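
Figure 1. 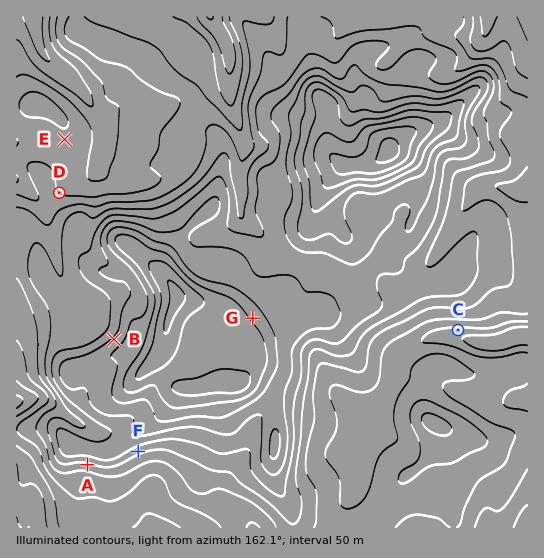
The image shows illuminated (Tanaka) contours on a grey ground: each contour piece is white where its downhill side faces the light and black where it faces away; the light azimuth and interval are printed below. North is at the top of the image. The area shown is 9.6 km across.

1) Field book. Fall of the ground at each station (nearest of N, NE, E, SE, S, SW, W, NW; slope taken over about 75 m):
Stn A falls S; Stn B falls NW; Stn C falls S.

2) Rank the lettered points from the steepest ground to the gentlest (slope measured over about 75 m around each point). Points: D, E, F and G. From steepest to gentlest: F G D E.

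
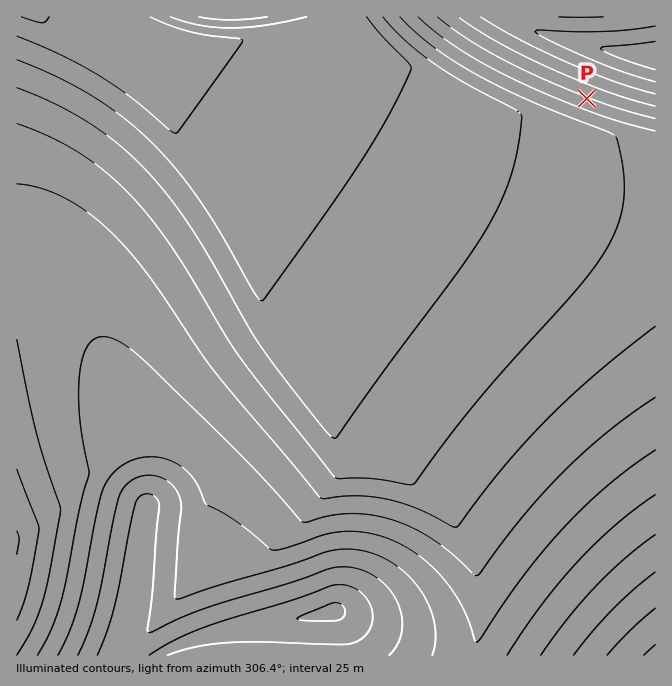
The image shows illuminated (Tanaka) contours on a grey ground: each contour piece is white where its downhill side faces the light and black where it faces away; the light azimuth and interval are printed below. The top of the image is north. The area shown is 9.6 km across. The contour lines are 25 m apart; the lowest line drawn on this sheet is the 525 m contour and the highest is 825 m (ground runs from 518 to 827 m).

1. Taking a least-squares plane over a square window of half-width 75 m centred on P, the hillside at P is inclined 8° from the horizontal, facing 21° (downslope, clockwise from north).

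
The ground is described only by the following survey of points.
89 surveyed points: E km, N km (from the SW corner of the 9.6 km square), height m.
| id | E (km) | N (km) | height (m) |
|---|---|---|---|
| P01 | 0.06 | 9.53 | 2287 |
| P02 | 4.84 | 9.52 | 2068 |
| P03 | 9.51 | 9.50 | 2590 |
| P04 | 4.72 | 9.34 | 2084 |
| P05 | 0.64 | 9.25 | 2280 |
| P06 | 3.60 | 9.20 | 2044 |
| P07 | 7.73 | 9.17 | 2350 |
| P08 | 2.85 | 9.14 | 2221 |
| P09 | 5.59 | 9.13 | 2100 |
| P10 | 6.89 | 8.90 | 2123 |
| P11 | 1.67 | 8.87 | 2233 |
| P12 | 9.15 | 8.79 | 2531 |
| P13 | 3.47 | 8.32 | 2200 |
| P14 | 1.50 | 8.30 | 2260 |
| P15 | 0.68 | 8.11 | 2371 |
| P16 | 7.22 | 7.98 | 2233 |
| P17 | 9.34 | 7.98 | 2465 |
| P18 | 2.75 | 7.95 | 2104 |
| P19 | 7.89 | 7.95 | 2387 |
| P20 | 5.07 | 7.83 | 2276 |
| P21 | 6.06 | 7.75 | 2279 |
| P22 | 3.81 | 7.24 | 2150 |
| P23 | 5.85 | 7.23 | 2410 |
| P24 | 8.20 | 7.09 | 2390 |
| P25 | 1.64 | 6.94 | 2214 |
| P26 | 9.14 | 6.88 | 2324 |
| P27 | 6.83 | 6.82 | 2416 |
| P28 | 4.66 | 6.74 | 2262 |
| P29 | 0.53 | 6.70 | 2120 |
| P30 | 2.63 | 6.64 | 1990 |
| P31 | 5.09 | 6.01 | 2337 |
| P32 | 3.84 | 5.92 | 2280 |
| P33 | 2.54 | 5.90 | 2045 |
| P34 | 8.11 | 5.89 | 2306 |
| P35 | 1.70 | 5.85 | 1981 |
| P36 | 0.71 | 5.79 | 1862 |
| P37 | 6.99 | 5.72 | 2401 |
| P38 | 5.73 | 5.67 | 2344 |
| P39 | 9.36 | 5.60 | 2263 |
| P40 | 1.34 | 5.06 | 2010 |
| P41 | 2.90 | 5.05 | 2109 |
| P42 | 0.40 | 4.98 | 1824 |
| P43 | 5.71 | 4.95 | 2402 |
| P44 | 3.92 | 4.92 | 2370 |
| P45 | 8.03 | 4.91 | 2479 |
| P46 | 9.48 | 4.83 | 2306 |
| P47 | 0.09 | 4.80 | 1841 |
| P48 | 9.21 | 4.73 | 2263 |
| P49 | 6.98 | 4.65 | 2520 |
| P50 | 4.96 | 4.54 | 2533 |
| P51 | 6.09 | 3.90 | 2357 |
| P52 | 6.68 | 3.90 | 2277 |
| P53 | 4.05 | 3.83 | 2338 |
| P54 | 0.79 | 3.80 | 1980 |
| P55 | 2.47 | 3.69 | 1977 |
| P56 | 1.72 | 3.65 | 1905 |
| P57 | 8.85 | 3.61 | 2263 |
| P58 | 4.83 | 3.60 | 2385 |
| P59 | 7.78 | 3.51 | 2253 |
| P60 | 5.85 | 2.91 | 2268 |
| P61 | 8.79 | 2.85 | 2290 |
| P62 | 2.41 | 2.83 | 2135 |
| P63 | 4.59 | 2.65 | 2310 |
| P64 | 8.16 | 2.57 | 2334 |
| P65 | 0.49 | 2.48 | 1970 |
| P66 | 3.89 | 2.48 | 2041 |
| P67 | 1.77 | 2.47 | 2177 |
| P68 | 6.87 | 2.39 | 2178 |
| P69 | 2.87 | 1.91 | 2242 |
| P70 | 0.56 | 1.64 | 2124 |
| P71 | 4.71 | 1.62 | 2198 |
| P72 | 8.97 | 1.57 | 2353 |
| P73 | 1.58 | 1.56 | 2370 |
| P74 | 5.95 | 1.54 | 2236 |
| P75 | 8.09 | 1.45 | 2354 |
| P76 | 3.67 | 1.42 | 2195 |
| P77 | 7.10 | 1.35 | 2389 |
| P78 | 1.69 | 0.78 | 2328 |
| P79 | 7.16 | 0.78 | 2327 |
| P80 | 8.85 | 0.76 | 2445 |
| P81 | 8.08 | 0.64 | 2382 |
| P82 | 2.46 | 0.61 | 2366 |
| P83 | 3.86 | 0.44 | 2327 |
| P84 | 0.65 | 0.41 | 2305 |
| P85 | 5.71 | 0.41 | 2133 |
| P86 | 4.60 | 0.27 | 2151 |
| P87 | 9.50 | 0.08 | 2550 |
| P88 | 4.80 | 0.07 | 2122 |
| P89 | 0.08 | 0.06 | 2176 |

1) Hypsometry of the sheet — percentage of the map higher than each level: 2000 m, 92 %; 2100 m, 82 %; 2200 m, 64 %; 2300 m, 38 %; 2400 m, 16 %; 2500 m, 4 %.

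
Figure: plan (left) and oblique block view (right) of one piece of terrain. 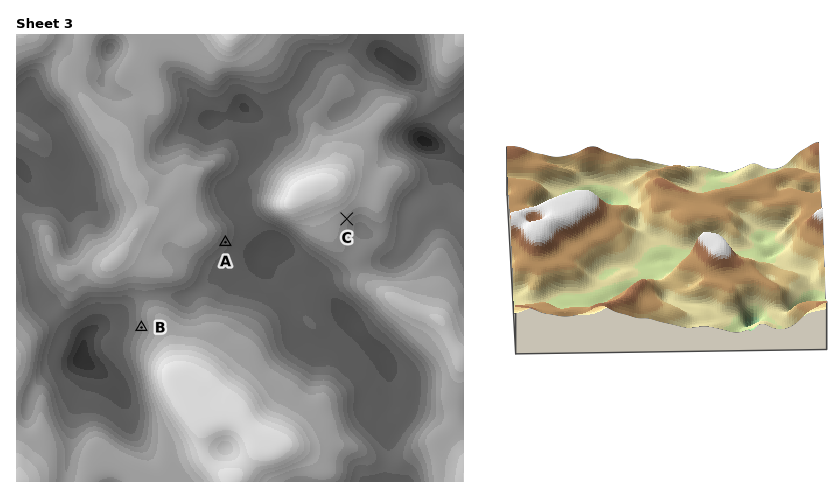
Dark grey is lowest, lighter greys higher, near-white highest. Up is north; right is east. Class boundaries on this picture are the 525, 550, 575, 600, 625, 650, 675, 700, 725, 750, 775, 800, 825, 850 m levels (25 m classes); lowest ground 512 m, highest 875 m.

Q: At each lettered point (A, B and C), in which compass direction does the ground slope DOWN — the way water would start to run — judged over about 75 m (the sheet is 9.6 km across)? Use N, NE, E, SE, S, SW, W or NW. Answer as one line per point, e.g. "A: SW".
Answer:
A: SE
B: W
C: SE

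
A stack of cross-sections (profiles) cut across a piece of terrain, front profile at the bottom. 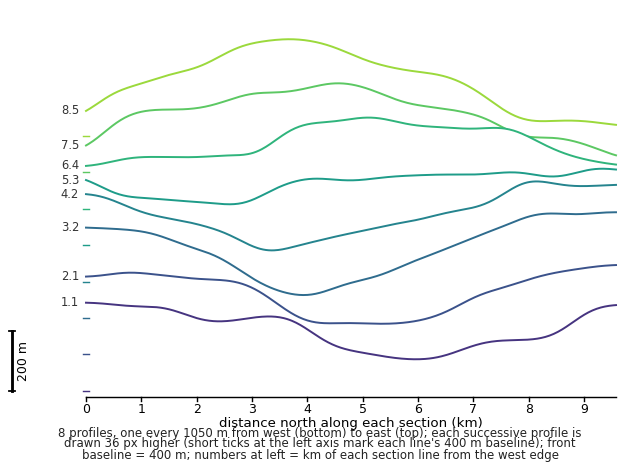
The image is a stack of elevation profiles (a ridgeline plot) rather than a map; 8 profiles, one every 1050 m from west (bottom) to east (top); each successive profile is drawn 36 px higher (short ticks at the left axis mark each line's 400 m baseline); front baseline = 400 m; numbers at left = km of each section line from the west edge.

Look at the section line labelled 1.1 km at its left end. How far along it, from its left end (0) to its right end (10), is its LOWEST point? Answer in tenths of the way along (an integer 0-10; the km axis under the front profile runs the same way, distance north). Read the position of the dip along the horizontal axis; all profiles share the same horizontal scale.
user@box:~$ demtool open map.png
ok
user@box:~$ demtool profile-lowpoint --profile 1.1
6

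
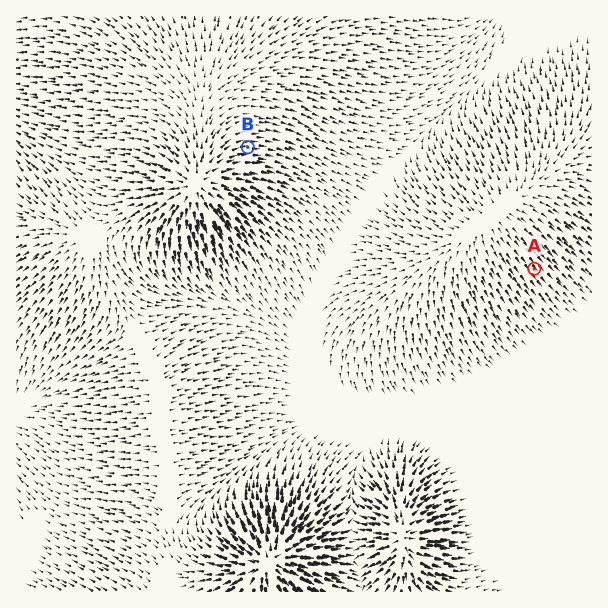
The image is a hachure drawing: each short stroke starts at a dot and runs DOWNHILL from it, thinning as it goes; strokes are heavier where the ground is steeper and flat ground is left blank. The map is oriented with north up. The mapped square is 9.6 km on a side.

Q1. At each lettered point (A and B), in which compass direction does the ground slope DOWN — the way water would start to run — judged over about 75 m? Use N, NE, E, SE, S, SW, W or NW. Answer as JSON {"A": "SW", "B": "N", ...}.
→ {"A": "SE", "B": "E"}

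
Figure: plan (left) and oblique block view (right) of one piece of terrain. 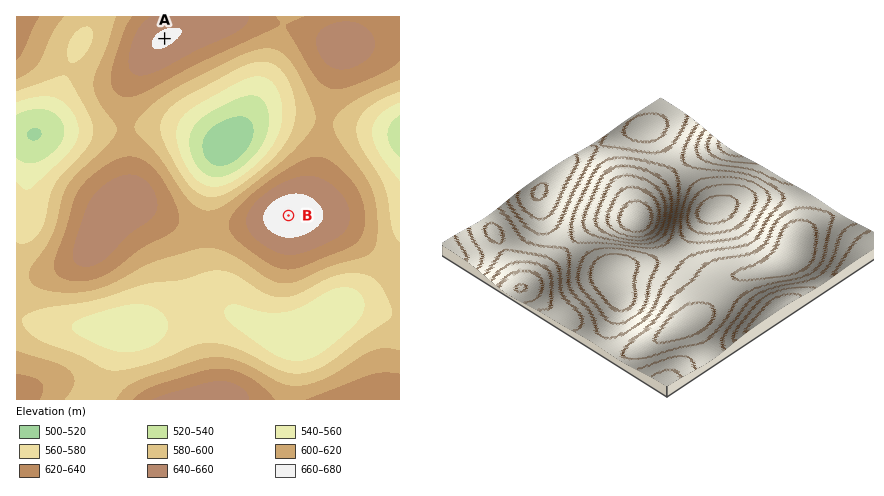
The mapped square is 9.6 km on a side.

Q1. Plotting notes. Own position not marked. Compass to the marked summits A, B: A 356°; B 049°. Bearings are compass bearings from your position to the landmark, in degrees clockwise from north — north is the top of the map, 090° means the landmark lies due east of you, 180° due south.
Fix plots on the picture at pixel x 183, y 307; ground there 570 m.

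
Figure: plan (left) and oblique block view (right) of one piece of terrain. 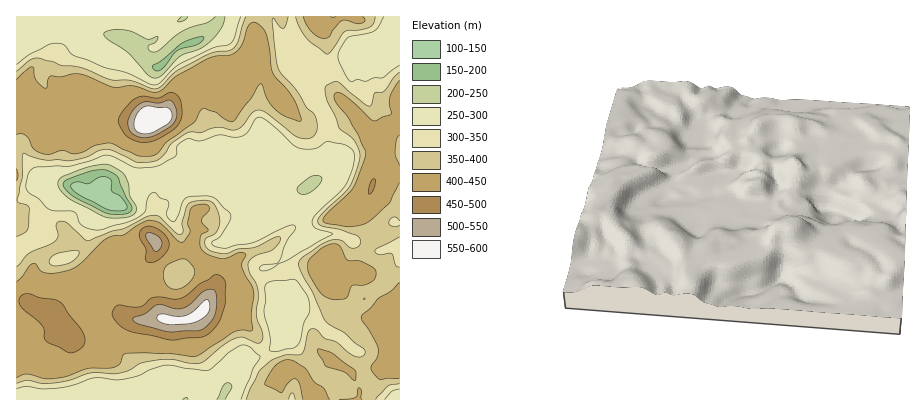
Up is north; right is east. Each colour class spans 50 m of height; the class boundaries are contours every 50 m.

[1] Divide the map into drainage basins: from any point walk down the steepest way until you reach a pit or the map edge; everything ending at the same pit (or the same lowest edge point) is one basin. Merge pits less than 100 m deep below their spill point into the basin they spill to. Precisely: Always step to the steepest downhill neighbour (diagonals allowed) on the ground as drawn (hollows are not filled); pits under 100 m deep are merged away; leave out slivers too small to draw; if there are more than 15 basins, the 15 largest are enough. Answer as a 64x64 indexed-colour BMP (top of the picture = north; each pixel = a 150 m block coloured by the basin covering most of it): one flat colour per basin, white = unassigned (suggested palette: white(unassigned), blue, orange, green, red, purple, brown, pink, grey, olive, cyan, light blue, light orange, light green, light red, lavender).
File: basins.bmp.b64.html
<image width="64" height="64" href="data:image/bmp;base64,Qk12CAAAAAAAAHYAAAAoAAAAQAAAAEAAAAABAAQAAAAAAAAIAAATCwAAEwsAABAAAAAAAAAA////ALR3HwAOf/8ALKAsACgn1gC9Z5QAS1aMAMJ34wB/f38AIr28AM++FwDox64AeLv/AIrfmACWmP8A1bDFABERERERERERERERERERERERERERERERERERERETMzMzERERERERERERERERERERERERERERERERERERERMzMzMREREREREREREREREREREREREREREREREREREREzMzMxEREREREREREREREREREREREREREREREREREREzMzMzERERERERERERERERERERERERERERERERERERERMzMzMRERERERERERERERERERERERERERERERERERERERETMxERERERERERERERERERERERERERERERERERERERERETERERERERERERERERERERERERERERERERERERERERERERERERERERERERERERERERERERERERERERERERERERERERERERERERERERERERERERERERERERERERERERERERERERERERERERERERERERERERERERERERERERERERERERERERERERERERERERERERERERERERERERERERERERERERERERERERERERERERERERERERERERERERERERERERERERERERERERERERERERERERERERERERERERERERERERERERERERERERERERERERERERERERERERERERERERERERERERERERERERERERERERERERERERERERERERERERERERERERERERERERERERERERERERERERERERERERERERERERERERERERERERERERERERERERERERERERERERERERERERERERERERERERERERERERERERERERERERERERERERERERERERERERERERERERERERERERERERERERERERERERERERERERERERERERERERERERERERERERERERERERERERERERERERERERERERERERERERERERERERERERERERERERERERERERERERERERERERERERERERERERERERERERERERERERERERERERERERERERERERERERERERERERERERERERERERERERERERERERERERERERERERERERERERERERERERERERERERERERERERERERERERERERERERERERERERERERERERERERERERERERERERERERERERERERERERERERERERERERERERERERERERERERERERERERERERERERERERERERERERERERERERERERERERERERERERERERERERERERERERERERERERERERERERERERERERERERERERERERERERERERERERERERERERERERERERERERERERERERERERERERERERERERERERERERERERERERERERERERERERERERERERERERERERERERERERERERERERERERERERERERERERERERERERERERERERERERERERERERERERERERERERERERERERERERERERERERERERERERERERERERERERERERERERERERERERERERERERERERERERERERERERERERERERERERERERERERERERERERERERERERERERERERERERERERERERERERERERERERERERERERERERERERERERERERERERERERERERERERERERERERERERERERERERERERERERERERERERERERERERERERERERERERERERERERERERERERERERERERERERERERERERERERERERERERERERERERERERERERERERERERERERERERERERERERERERERERERERERERERERERERERERERERERERERERERERERERERERERERERERERERERERERERERERERERERERERERERERERERERERERERERERERERERERERERERERERERERERERERERERERERERERERERERERERERERERERERERERERERERERERERERERERERERERERERERERERERERERERIREREREREiIiIhERERERERERERERERERERERERERESIiERERERIiIiIiERERERERERERERERERERERERERESIiIRERERIiIiIiIhEREREREREREREREREREREREREiIiIiERERIiIiIiIiIRERERERERERERERERERERERESIiIiIiIiIiIiIiIiIiERERERERERERERERERERERERIiIiIiIiIiIiIiIiIiIiEREREREREREREREREREREREiIiIiIiIiIiIiIiIiIiIhERERERERERERERERERERESIiIiIiIiIiIiIiIiIiIiIRERERERERERERERERERERIiIiIiIiIiIiIiIiIiIiIiIiIhEREREREREREREREREiIiIiIiIiIiIiIiIiIiIiIiIiIRERERERERERERERESIiIiIiIiIiIiIiIiIiIiIiIiIiERERERERERERERERIiIiIiIiIiIiIiIiIiIiIiIiIiIREREREREREREREREiIiIiIiIiIiIiIiIiIiIiIiIiIhERERERERERERERESIiIiIiIiIiIiIiIiIiIiIiIiIiERERERERERERERERIiIiIiIiIiIiIiIiIiIiIiIiIiIREREREREREREREREiIiIiIiIiIiIiIiIiIiIiIiIiIhERERERERERERERESIiIiIiIiIiIiIiIiIiIiIiIiIiERERERERERERERER"/>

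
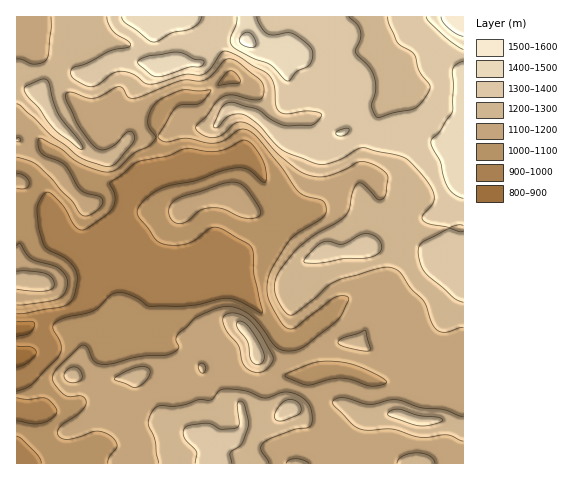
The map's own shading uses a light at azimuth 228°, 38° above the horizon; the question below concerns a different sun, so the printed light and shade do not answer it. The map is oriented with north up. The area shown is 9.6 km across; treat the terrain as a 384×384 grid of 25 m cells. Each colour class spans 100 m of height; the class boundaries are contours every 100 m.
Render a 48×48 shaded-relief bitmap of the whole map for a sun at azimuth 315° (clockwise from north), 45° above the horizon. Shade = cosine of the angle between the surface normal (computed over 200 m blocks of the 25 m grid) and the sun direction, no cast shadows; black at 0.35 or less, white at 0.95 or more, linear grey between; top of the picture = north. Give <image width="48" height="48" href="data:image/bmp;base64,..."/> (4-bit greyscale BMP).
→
<image width="48" height="48" href="data:image/bmp;base64,Qk32BAAAAAAAAHYAAAAoAAAAMAAAADAAAAABAAQAAAAAAIAEAAATCwAAEwsAABAAAAAAAAAAAAAAABEREQAiIiIAMzMzAERERABVVVUAZmZmAHd3dwCIiIgAmZmZAKqqqgC7u7sAzMzMAN3d3QDu7u4A////AJmZqZmry6qqqaqph4iJq6qqqZmazcqYmZmJmIiauqq7qZmZh2Z4mqqqqZmZq7qZmJmZh2eJmZmrupmJmGVWeIiZmYiIiId3iKvMynZ4iZmqu7qZqoZlRWeJmXZVZlREaKq97bmIiaqqu7y6upiYQkZ4mZh2Z4mHiZmrzNupmJq7u7u7uoi8pTV5mavLqqvLqYeJmJqqmImru7q7y5i963eqqrvdy6u7qamIhliImYiJqqqrzLq926rMu6vMy6mZmcy6l1eZmYd4mamau7qbu6q7u6qqqpmZmc3u24i8u6iImamImoU2iZmaqpmIiZmqqavf/ris3dyqq7qHmoQSZ3iIiId4iJmZmZq9/smKzd3LvMuYm7lEiZh3Zmd4iZmYiZmazbmIq7y7qruYibpVnMyph3d4mZmHd6qpq6mImqu7qqqZiJhGmb3cy6h3iZmGVpq7vLmIiaq7uqqqqpVZdEnN3Ll2eJqXVSR6zMupiJq7vMzM3YWJhROLzMuXiJqpdhATaKu6qYm7vM3u25q5lzE3u8upiJqqh0MQAnq7upmqu7zdy7u6mGQjeaqpmImqmFVEIUiruqmaqqqquqvMqHZDRniJmZiZiJmHU0eqqqmZmZmZmZveyHdkRWZ4mZiIiLu6hmeaqZmZmZmZmavf63dlVVVWiZmZiau7qIiJmZmZmZmZmarO/rh2ZVQ1eKqqmYiaqZiJmZiId4iZmZq87+yYiHVFeau6mXd5mZiJmZmIZVaJmZmrzv7aq7l3iau7qXd4mYd4mZmYdkRoiHiZvO/tu8ypmqqrqod4mYVXiZmZh1RWd2Z5ms3u27y6qZmZmJh4moQUiZqqqHVWd2Z5mavN26q7qqqZh4h4mZgyaau7uodmeHeJqZmry5mru7qql2Zoh6uWaKvM3MuZmYeKqYd5u6mau7qqh1VXd4mpeJq8zd3cuoiaqYdnm7maqqqqmYd3h2d1Romaq7zd25maqXZUaaqZqqmaq5map1QxAFiJmZq7y6mqh3ZTJIiIiZmaq3eaqUNmEARmeIiJmqqoZnd2QjZmd5maqlZ4hleLowFERWZEWJmGVniYZDVmd4mqmVVmRYaM2kNWQjMQA2dmiHmYdVeZmJqqqXd2aGaKzJaKl2dgADRqqpq7p1erqqu7qph4h2eJq6eKy7zYECWaqqq8y4eau7vLqpiJd3d4mYd5u83+hXmqh4iau6iaqqvMqYiIZnZWiGRHmqzv66vLlmeJmZiZmZq8uZqWVmUzeXMBV4i+7L3cp3iZmYiJmZm8yqu3ZmYyR4UAADI5zLu7p2eaqZiJmZmrzKzKiJlzJWdQAAAAeYd4llV5qpmZmZmavavMqry4ZnmpQSMAFVRXhkRYmZmZmZqqvarNuavcuru8yYlgAjRYmHVGiZmZmZqqu6q8ypq8y8uqu6qoZEZ5qphmeImZmZmZmJmsypmqqZh1Z3eavKeKupmYd4mZmZmYdpmrupmal3h1MzRozsiLy6qqqYmZmZiId5mruZmqmHeHVCNXrcl6y6qrupmZmZiYdw=="/>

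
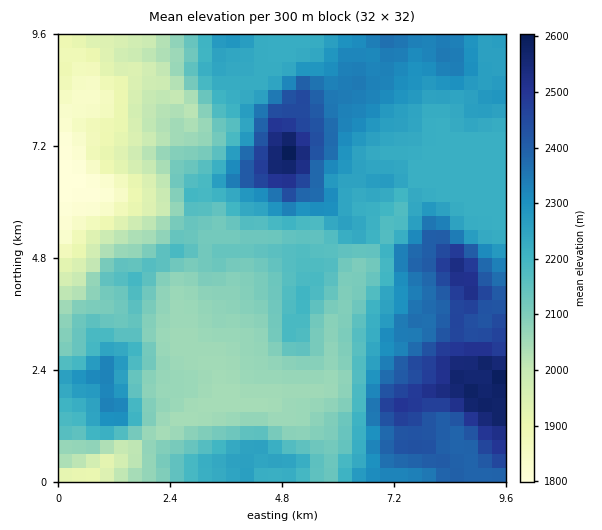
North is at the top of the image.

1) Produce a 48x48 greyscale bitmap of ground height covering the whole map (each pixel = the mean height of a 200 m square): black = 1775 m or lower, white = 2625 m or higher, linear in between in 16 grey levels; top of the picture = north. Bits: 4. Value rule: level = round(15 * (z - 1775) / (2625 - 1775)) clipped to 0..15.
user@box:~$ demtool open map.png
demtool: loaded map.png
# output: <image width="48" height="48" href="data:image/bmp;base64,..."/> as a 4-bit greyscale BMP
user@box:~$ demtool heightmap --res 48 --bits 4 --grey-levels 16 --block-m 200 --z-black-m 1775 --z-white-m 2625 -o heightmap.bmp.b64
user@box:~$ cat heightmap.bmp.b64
<image width="48" height="48" href="data:image/bmp;base64,Qk32BAAAAAAAAHYAAAAoAAAAMAAAADAAAAABAAQAAAAAAIAEAAATCwAAEwsAABAAAAAAAAAAAAAAABEREQAiIiIAMzMzAERERABVVVUAZmZmAHd3dwCIiIgAmZmZAKqqqgC7u7sAzMzMAN3d3QDu7u4A////ACIiI0VVVmd4iImYiIh3Zniaqqqqq7u7u0MzMzRFVneIiImYiIiHZniZmqqqu7u7u1VEMzRFZmd4iImImYiHZniJq7u7u7u7zFVVRERFZmZ3eIiZmHd2ZmeKu7zMu7u83WZmdlVVVVZmd3iId2ZmZmeJq7vMu7u83Xd4iIdlVVVVZmZmZlVVZmeJq7y7u7vN3Xd4mZl2VVVVVVVVVVVVZmeKvMzLu7zd7neImql2VVVVVVVVVVVVZmaKvN3Mu83u7oiImql2VVVVVVVVVVVVVVaKvN3d3d7u7oiZmqhmVVVVVVVVVVVVVVaJvM3d3e7u7omZmpdlVVVVVVVVVVVVVVaJq7zN3e7u7omaqpdmVVVVVVVVVVVVVVZ5q7vM3e7u7neJqph2VVVVVVVVVVVVVVZ5mrzM3e7u7mZ4mZh3ZVVVVVVVVWZmVWZ4mavM3d3u3WZniIh2VVVVVVVVVnd2ZWZ4maq7zM3d3GZ3h3d2VVVVVVVVVnd2ZWZ4mqqqvMzMzFZ3d2dmVVVVVVVVZnh2ZWZ4iaqqu8zMzFZnZmZ2VVVVVVVVZnh2ZmZ4iaq6u8zLzFVmZmd2VVVVVVVmZnh3ZmZoiZq7u8zLvFVVZmd2ZVVVVVZmZniHdmZniZmqu83cu0RFZmd2ZVVVVVZmZneHdmZniJqqu83cuzNFZ3d3ZVVWZmZmZnd3d2ZmeJqqvN3cuzNEZ3d3dmVmZmZmZnd3d2Zmd5qrzd3LujM0VmZnd3ZmZmZmZ3d3d2ZmeKu7zd3LqiIzRVVWd3d2Z3Z3d3d3d3ZmeKu7vN26mRIjRFVVVnd2ZmZmZ3d3d3d3d5qrvMuZiBEjNERVVWZmZmZmZnd3d4iId3iru6mIiBESIjNEVWZmZmd3d3d3eJiId3iaupiIiBEREiMzRVZ3ZneIiJiImZiId3eZqYiIiAERESIjNFZ3d4iImqqaqYiIiHeJmIiIiAARERIjNFeHd4iZmsurqYiIiHiIiIiIiAAAERIjNGd3iZqrvMy7qYiImIiIiIiIiAABERIzNGd3iavM3d3LqZmZmZiIiIiIiAARIiM0RWZneJvM3u7bqZmYiIiIiIiIiAERIzNEVWZmd5q83u7bqpmIiIiIiIiIiAESIjNEVVZmZ4q83v7cupmIiIiIiIiIiAESIjM0RVVVZnir3u7cupmZiIiIiIiIiBESIiM0RFVVZnebzd3MuqmZmIiIiIiIiBEiIiNERVVFZ3iazdzMuqqpmZmIiIiIiBEREiNERFRFZ3iavMzLuqqqmZmIiIiZiBEREiM0RERGeIiZq8zLuqqqqZmYiIiZmSEREiM0RERWeIiImrzLqqqqqpmZiZiZmSIREiM0REVniIiIiau7qqqqqpmZmZmZmSIRIjMzNFZ4iIiIiImqmqqqqpmZmqqZmSIiIzMzRFZ4iIiIiIiZmaqqqqmZqqqZmSIiIzRERVV3iIiIiIiImaqqqqqaqqqZmSIjMzRERVVniZmIiIiIiZmaqqqqqqqZmSIzMzM0RVZ3iZmYiIiIiZmaq6qqqqqZmQ=="/>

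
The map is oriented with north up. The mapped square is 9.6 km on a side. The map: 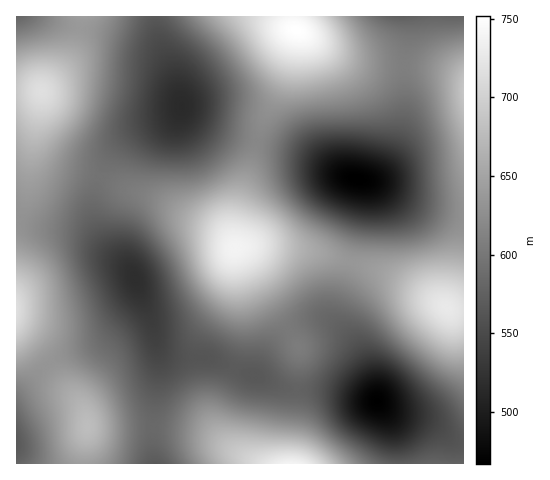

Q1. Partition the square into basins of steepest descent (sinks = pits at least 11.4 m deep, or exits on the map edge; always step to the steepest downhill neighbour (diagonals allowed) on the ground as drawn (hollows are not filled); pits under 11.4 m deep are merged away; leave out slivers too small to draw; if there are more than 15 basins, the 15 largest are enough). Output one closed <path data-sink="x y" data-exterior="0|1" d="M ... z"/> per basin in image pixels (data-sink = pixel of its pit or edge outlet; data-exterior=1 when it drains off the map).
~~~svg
<path data-sink="134 278" data-exterior="0" d="M35 127l-9 69-10 34 0 99 26 26 17 24 19 21 7 13 2 13 4 2 74 0 28 3 17 5 48 28 32 0 1-33 6-40 1-45-28-44-25-46-27-26-36-17-23-14-30-9-28-13-39-11-12-5-12-14z"/><path data-sink="357 179" data-exterior="0" d="M297 30l-14 51-21 41-11 46-12 34-5 22 1 24 35-2 39 4 20 5 54 17 30 15 35 22 15 1 1-232-18-7-16-4-58-2-18-3-27-12z"/><path data-sink="182 106" data-exterior="0" d="M292 16l-210 0-5 27-5 12-30 36-6 36 0 13 3 10 11 11 12 5 39 11 28 13 30 9 23 14 36 17 17 17-1-23 3-13 16-51 7-31 23-48 13-47z"/><path data-sink="377 402" data-exterior="0" d="M270 246l-21 0-12 3 12 14 21 39 28 44-1 45-7 51 0 21 173 1 1-153-16-2-35-22-30-15-68-20z"/><path data-sink="402 17" data-exterior="1" d="M463 16l-170 0-1 9 3 5 26 16 33 16 18 3 58 2 33 11z"/><path data-sink="17 444" data-exterior="1" d="M17 330l-1 133 67 1 4-31-2-20-7-13-19-21-17-24z"/><path data-sink="155 463" data-exterior="1" d="M90 427l-3 0-1 7-2 30 174-1-43-25-16-6-34-4z"/><path data-sink="17 17" data-exterior="1" d="M81 16l-65 1 1 74 24 1 23-25 8-12 5-12z"/>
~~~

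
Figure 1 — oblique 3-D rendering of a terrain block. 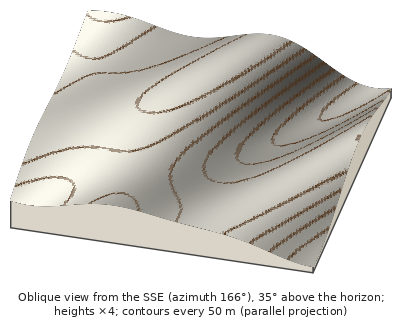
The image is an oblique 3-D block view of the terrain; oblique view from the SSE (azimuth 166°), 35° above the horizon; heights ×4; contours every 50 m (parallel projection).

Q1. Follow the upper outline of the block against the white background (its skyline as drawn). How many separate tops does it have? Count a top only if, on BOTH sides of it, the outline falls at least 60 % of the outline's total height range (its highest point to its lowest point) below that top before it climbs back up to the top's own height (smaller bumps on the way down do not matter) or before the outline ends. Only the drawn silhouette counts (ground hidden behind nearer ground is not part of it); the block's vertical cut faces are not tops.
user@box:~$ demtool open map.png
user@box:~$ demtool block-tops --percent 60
0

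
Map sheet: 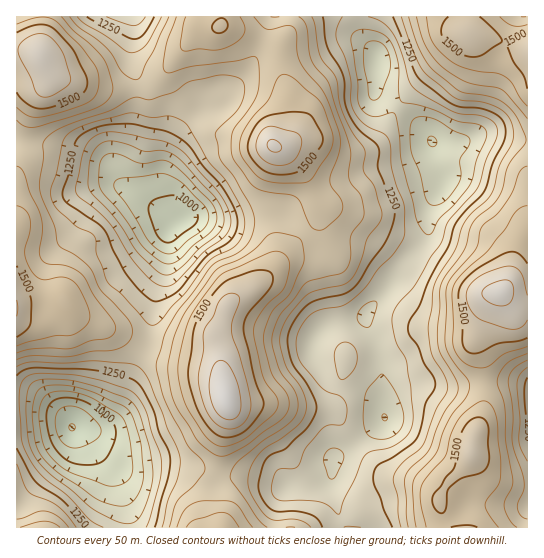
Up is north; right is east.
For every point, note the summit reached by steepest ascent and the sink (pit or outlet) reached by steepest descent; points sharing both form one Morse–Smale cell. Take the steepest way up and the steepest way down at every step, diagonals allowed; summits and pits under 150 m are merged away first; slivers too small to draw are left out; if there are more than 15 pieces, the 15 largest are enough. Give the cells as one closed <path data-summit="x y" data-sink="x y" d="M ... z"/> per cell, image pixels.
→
<path data-summit="501 293" data-sink="433 142" d="M497 135l-18 0-18 8-28 0 3 15 8 21-16 34-1 22-6 10-24 26-14 24-18 20 2 8 10 22 4 21 0 37 3 16-33 29-18 10-1 32 7 25 7 13 103-1-10-26 9-19 16-15 7-9 1-16 12-36 0-29-3-20-5-15 1-9 14-31 14-15 6-12 8-32 4-8 5-2 0-92z"/><path data-summit="226 399" data-sink="433 142" d="M306 235l-23 22-20 23-36 26-4 16-7 12 8 59 4 13 0 11-7 22-4 26-9 16-3 12 2 18 8 17 130 0-6-13-7-25 1-32 18-10 33-29-3-16 0-37-6-29-10-21-7 4-31 6 5-4 3-8-6-37-6-18z"/><path data-summit="274 146" data-sink="433 142" d="M355 16l-64 0-3 17-8 14 1 26 8 28 2 28-3 8-9 8-3 1 14 10 10 11 20 35 0 9-4 12-9 12 16 24 6 18 6 37-3 8-5 5 35-8 21-24 18-29 23-25 4-10 0-18 16-34-13-41-28-27-27-18-1-6 2-30-17-22z"/><path data-summit="274 146" data-sink="174 223" d="M222 25l-23 4-38 48-10 8-12 5 0 11-4 13-3 23-12 30 1 14 5 7 21 12 26 23 13-6 51 3 35-6 5-41 0-22-4-5 7-1 8-8 3-8-2-28-8-28-1-24-9-6z"/><path data-summit="17 309" data-sink="174 223" d="M27 143l-11 28 0 132 46-3 15 16 44 19 24 17 6-17 4-37 12-36 1-29 5-10-26-23-22-12-20-27-32-12z"/><path data-summit="226 399" data-sink="71 427" d="M146 352l-3 2-10 17-18 44-16 13-23 1 10 4 11 17 18 16 2 16 10 25 3 21 84 0-7-17-2-18 3-12 9-16 4-26 7-22 0-11-5-27-4-6-6-4-54-10z"/><path data-summit="527 50" data-sink="433 142" d="M467 16l-110 0-1 7 4 12 17 22-2 33 4 6 32 21 23 26 27 0 18-8 18 0 30 5 1-90-29-10-32-5z"/><path data-summit="501 293" data-sink="527 395" d="M501 292l-10 10-15 36 7 25 1 43-12 36 0 12-8 13-16 15-9 19 6 20 5 7 78-1 0-218-13-2z"/><path data-summit="226 399" data-sink="174 223" d="M271 215l-34 5-51-3-8 3-7 6-3 7 0 21-3 15-12 36-2 30-6 15 2 3 23 8 35 6 16 8-5-41 7-12 4-16 38-27 10-14 1-24-3-24z"/><path data-summit="17 309" data-sink="71 427" d="M62 300l-33 1-13 4 0 92 18 2 17 8 10 6 12 15 26 0 7-4 11-13 16-40 11-20-23-16-44-19z"/><path data-summit="43 527" data-sink="71 427" d="M27 397l-11 1 0 129 113 1-2-21-10-25-2-16-18-16-11-17-13-5-14-16-21-12z"/><path data-summit="39 55" data-sink="174 223" d="M49 72l-1 10-11 16-8 21-2 23 2 2 44 5 21 7 11 5 7 8 11 18-3-20 12-30 3-23 4-13 0-11-26-1-35-5-19-5z"/><path data-summit="39 55" data-sink="130 17" d="M133 16l-90 0-3 41 5 10 6 8 27 9 35 5 25 0-1-11-6-16 2-24z"/><path data-summit="274 146" data-sink="130 17" d="M221 16l-87 0-3 46 6 16 2 11 7-1 11-7 42-52 20-2 2-2z"/><path data-summit="39 55" data-sink="71 427" d="M42 16l-26 1 0 124 5 2 6-1 1-16 5-19 15-25 0-9-8-16z"/>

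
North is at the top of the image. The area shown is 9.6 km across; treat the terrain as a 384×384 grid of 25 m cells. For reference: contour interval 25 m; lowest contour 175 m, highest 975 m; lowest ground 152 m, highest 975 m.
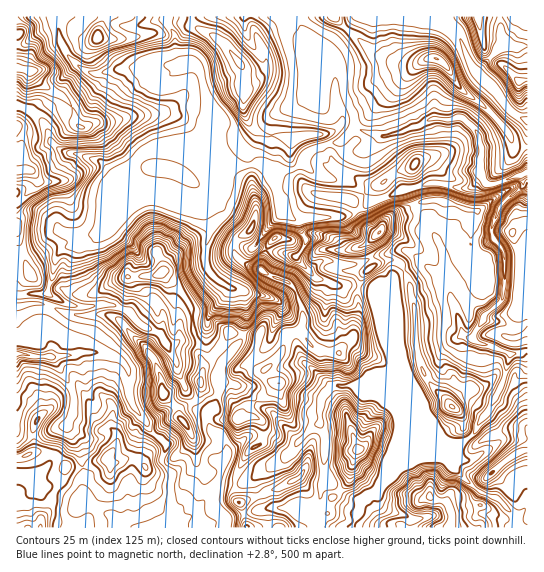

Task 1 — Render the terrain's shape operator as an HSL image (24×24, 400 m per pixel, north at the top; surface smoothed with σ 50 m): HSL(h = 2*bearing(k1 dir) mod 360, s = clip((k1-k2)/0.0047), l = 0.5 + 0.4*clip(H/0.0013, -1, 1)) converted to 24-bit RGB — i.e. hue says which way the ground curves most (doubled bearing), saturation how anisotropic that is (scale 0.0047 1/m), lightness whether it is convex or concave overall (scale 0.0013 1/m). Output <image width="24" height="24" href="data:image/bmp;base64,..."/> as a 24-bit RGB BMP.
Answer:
<image width="24" height="24" href="data:image/bmp;base64,Qk32BgAAAAAAADYAAAAoAAAAGAAAABgAAAABABgAAAAAAMAGAAATCwAAEwsAAAAAAAAAAAAAZWmszYSOWW17mX15e2Fig4NsbYFudnF9iHtscEhsf+FBM5COwXJaf1SKvIGEPHhyV5KYs1mBpjEgEnwb0N2afE2xWlG2gjlheIJpm3hlWHB+e2RvlZ55hWqLgKB9YVCEd49xOUKP1vHMtG7NwVVwTZVMSXeutEk6LWA9PVOm2dbtu870z9PsvAqeZA4QfbGJe4BZa2aFvYrCYUx+x8CIUGqEhM2gYCx1lKV+P1160KxtN2U/VE689dbgHxdI5b6tRad3IElCLIk67OS2Pw4RgzXi+NPsQmtKwZDbg6nIZlzAZE+q28K1cZO6cDS+zTytj8FYSVxv3FRHzXBxJF0/4NplDwop7N3T58nLJ0dVbHtoa2k5V0txeKwqPIgl6ZrdwYUxMU8cTSs3qF5QxNidRY6YYg9BTrBHm+i5TxpVkdRPr9VmkjWjNaRiOSJWzOqv54HRMTypfX5/eFtxvYc3BaV9s3PQsb17S4yb6r/VJkVqbaBcu9SLMg01sFc2tfXEfjNmKkh88N/b0D1xueNxP1l3KEJ33fbVkCyMli9if35/eC192PPcSC2TH1ZOrLSAZIurnK2PdTmddrmkv6V5IBdH7PPYLiOq552MJGCCXkwlv1NT5Nq7S2OFHEkvb2gLZF0/f3x8bUdsd+aqvUtHzqbUFTpppsGHZKLBi0RIql2OhJJ0kmhnKhUu3vvQGQwn3tWaHCNmz7roj8fFuLRRhSVirEp7tei3J2xmXZiPbzy7WMeFaLRrdEhGcl3LSarDfKceV5g/eI9PfH1MaEBSdNrg7eeESxtTg9ByxWKWG1hHu8dPyImOTXHMhJzM3Ku9dMHIXUdwsd9uWXddRnJAoiRIpjYbbZwxfYFweGpxm3CNfGWehrnLec8iZSAmSXC4RuZDgc3nOVDn9tXWKTvI4c+aLzN5ntWfukC6ZFt1ztt7cGSLZjp+ENF81W+2m4ltTbqwQzDFyChOw7gwcVEjfWs5UZeIbrJtzO3SFEA4LBQeqacPLwQK2vnLNUWeiDo9tjJUaGR4wN6SalaCa09/yH2IAFxTz6OVvG57Go64oLrPjW+4yZ3bvb7kgnbMq+i4X0RqQBcoJQ4SsOaEzf78nynGZiQicIU3wZItOGJatdqedE53cWqAh4WCAC2r2MmWhMCGMDR/VpNMTINyXYGn3Vqs189y3bquExEoqVG8bu704P/MKB8MbABOj1/hy1sxl+QwKrbBoGA9ZWKLeG+ChZ+SHAC01diLjcV1YEZodV5KVGpKKEkwODWX5+3exX3GeS2nPnWb8qyvAIRV3tT3ADvg0ev6nIbt+9DtWcudR6Cncl14d4x+t9mGJgAzq92cyLdmNjFDnaF0YIiLb3x5L29LucZeXzIscEpOOGNWlk9Q5/ebKSIKQ0cULTAMFSoJSdKX+NPhXz6Jclpob4p28+bWACEz683O43iBQWNxY7VGQmRne3x+dn51eXZafXZzfoJ5bnh7Onl488unRzRjopbAqrbXnbDUal8aJUwIuB4EtLfxU+/lIq2z8Hn/ANaCl9LHh6fZ28/qV1XET25ifnaBl3ebfJifeHeMe3x/SppsoUQ+UIBwbbhJblQ9UqRdZX+s3J7X05J5KEgSkro+GA09tJYAJEAAi7FpkEJTTjgVSiwbcqhUQW5WcINnfnNuf319f3l/j25rfF9Vs6V1KGI2c61agFVcUnFbWIaA2r3ZvqDXvKXCHSFwqY5yzZPhsb2NTyFc3rvcvsvjh5u7ZmWETHJSYn5bboV6dHV/lkRSg8G1jaC4vqrfonbgPpuRlGNJS200NVQhiZFTuYeETBBJjcd+bL3Mgj0sYU6Ik86Sba+4jW2ws6XOnJDKl5C4ZGWAXjVU4OqXPV5HTGdGcGtTamBWpEOZrIyQn3V0bpRnVG0pUDMVQLx2he67WA8Nk6tEScySmsq0YVOGiGpneHpZYFJMlHBte1+IdEOV2OLGqIG4V4OGbXF6eod9bFCHnoONo4qZspmINS5HkumVaODnKAsg7aebzePupbzlZxtMbkohTmY2cWpNcnlrdHtsWj1jo5pjsdOlunSsXGCYbWp8foV9WlRwj4RrgIyX1JfFZVnQ0frfKQoie8HnjdfIpdVCcjQ4bid33rPFdW7GUlvBUpVFfIk3TC5SquG9aLyfzbpoaEVyeXV9eWlteVN6jMa8jJ6pbKuwv+O8cyFa5UmTG6BSc1Az3rxxXzRjYZyScbhQqU5xbVuucZ3Bdzeth9rQgrRTYCZYw71aeVZ2h16Lv2WmZNGacmlMe4JSbGtIcWA/bCtu0u6xRi9nnLSf"/>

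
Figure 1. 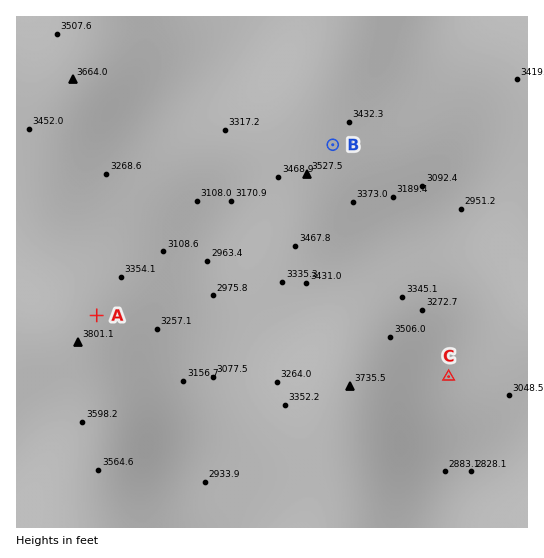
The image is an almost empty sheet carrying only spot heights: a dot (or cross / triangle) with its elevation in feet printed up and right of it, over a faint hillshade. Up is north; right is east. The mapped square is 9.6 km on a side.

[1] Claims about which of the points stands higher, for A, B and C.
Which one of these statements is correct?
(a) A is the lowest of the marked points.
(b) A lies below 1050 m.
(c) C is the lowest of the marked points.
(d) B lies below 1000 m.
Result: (c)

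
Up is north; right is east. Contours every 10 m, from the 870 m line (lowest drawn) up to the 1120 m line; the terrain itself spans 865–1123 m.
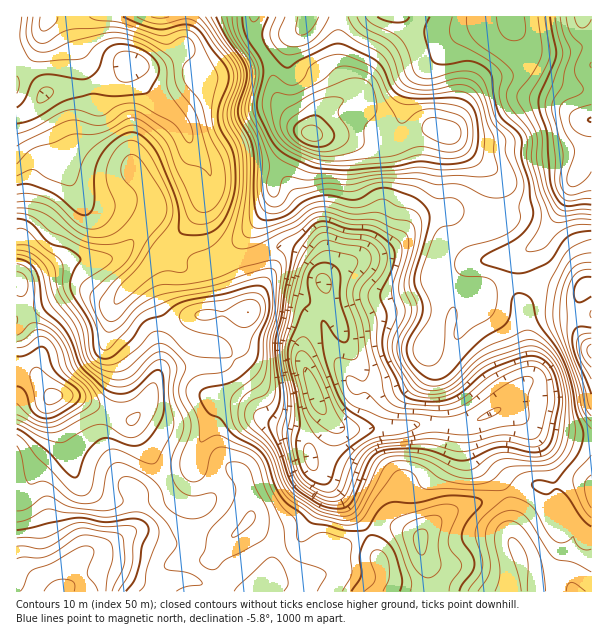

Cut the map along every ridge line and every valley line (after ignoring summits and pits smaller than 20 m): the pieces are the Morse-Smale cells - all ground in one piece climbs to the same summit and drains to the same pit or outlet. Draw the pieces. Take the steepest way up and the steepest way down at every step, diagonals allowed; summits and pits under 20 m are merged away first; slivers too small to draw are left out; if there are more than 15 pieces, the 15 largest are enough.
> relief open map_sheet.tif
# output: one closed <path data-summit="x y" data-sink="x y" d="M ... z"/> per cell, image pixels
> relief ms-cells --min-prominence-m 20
<path data-summit="53 396" data-sink="131 63" d="M186 16l-170 1 0 265 4 3 6 30 14 27-3 32 6 12 10 11 24 0 51 23 7-2 11-14 16-39 2-20 5-7 17-18 15-6 47-1 4-11-2-20-8-23-33 6-24 1-22-15 31-33 17-32 0-10-5-11-13-16-9-24-14-14 9-1 13-10 16-16 3-7-5-9-24-20 4-9z"/><path data-summit="312 134" data-sink="315 396" d="M338 16l-83 0-2 4 0 13 3 9 15 24 5 27 16 24 16 15-8 4-6 7-14 21-8 18 0 18-28 39-2 19 13-2 23-9 13 0 15 7 12 12 10 31 9 18 7 26 16 25 4 18 0 20-3 9-10 13-9 2 53 0 21-4 43 2 11-4 2 24 4 12 24 24 6 11 22-7 24 1 2-4-7-25-17-30-14-14-7-5-9-1 29-30 1-6-6-58-6-17-1-15-19 2-18 11-7-5-40-11 7-30 6-5 44-20-2-20 5-18 0-10-46-44-10-4-12 2-23 12-10 3-20 0-31-9-29-2 8-21 7-7 18-6 4-4-1-10-10-21z"/><path data-summit="53 396" data-sink="315 396" d="M291 247l-19 1-30 12 10 30 0 12-4 11-54 3-8 4-17 18-6 12-1 15-12 33-6 10-11 11 0 7 18 29 23 43 5 6 7 2 18 0 29 28 3 0 10-11 16 17 9 18 0 15-12 17 1 2 115 0 7-11 0-14-9-24-15-25-46-54-4-11 5-10 13-15 1-12 12 11 9 0 8-7 8-16-2-29-6-15-12-19-7-26-9-18-10-31-12-12z"/><path data-summit="312 134" data-sink="591 120" d="M480 16l-141 0-1 49 8 16 3 15-4 4-18 6-7 7-8 21 29 2 31 9 20 0 10-3 23-12 12-2 10 4 24 24 9 6 13 14 0 10-5 18 2 20-44 20-6 5-7 30 8 4 18 3 23 9 16-11 19-3 1-24 24-18 26-44 2-7 10-20 8-24 1-21 3-4 0-51-2-1-18 11-18-2-30-16-14-5-18-12-10-13z"/><path data-summit="53 396" data-sink="69 566" d="M20 372l-4 0 1 220 242-1 12-18 0-15-9-18-16-17-10 11-3 0-29-28-18 0-7-2-5-6-23-43-15-23-4-12-31-11-24-12-24 0-17-21z"/><path data-summit="312 134" data-sink="131 63" d="M254 16l-67 1-1 22-4 9 18 13 6 7 5 9-3 7-16 16-13 10-7 3 12 12 9 24 13 16 5 11 0 10-17 32-31 33 22 15 24-1 33-7 2-19 28-39 0-18 8-18 14-21 6-7 8-4-16-15-16-24-5-27-15-24-3-9z"/><path data-summit="420 540" data-sink="315 396" d="M329 418l-3 10-18 22 2 9 2 5 30 33 24 31 16 39 0 14-6 10 52 1 0-20-7-21 1-17 13-12 20-12 50-16 0-5-5-7-20-20-5-7-5-18 0-14-11 3-43-2-21 4-53 0-10-6z"/><path data-summit="591 351" data-sink="315 396" d="M531 282l-14 0 1 15 6 17 6 58-1 6-27 29 14 7 14 14 17 30 8 28 20-5 16 5 1-199-4-1-6 4-15 0-16-6z"/><path data-summit="420 540" data-sink="519 555" d="M506 493l-18 7-33 10-20 12-13 12-1 17 7 21 1 20 95-1-2-30-12-27 0-30z"/><path data-summit="591 351" data-sink="591 120" d="M591 120l-2 3-3 27-18 45-26 44-24 18 0 25 27 1 22 7 15 0 10-5z"/><path data-summit="312 134" data-sink="519 555" d="M554 486l-26 0-22 8 4 10 0 30 12 27 3 31 49-1-8-18 0-12 6-19 0-12z"/><path data-summit="53 396" data-sink="591 120" d="M591 16l-109 0-1 10 7 13 22 16 14 5 30 16 18 2 20-12z"/><path data-summit="591 351" data-sink="519 555" d="M578 481l-18 3-6 4 18 42 0 12-6 19 0 12 4 11 5 8 16 0 1-106z"/><path data-summit="53 396" data-sink="315 396" d="M18 283l-2 1 0 87 14 2 8 5-1-13 3-8 0-15-14-27-6-30z"/>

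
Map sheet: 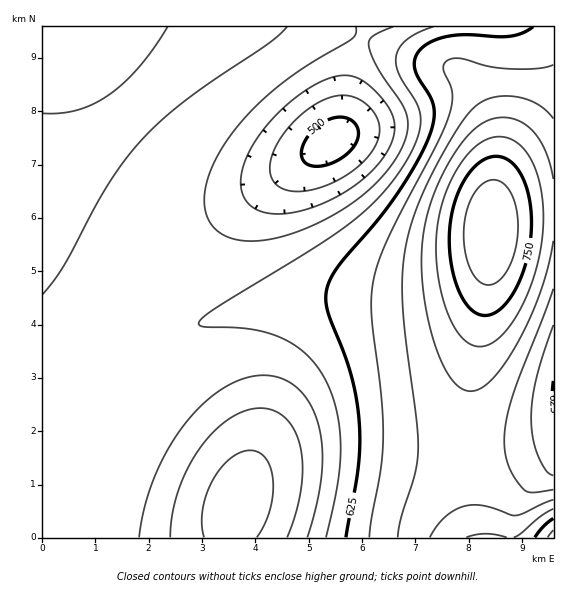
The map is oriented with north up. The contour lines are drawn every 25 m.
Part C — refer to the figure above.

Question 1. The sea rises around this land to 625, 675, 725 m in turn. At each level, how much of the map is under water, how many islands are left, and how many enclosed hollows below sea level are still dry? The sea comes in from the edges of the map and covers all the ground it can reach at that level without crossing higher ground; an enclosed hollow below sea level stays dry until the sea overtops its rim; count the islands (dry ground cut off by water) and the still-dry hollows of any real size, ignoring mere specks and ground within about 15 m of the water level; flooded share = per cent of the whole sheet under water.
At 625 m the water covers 65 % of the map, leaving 0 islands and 0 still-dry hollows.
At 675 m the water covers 80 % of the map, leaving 0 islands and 0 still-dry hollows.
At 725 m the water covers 93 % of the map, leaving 1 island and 0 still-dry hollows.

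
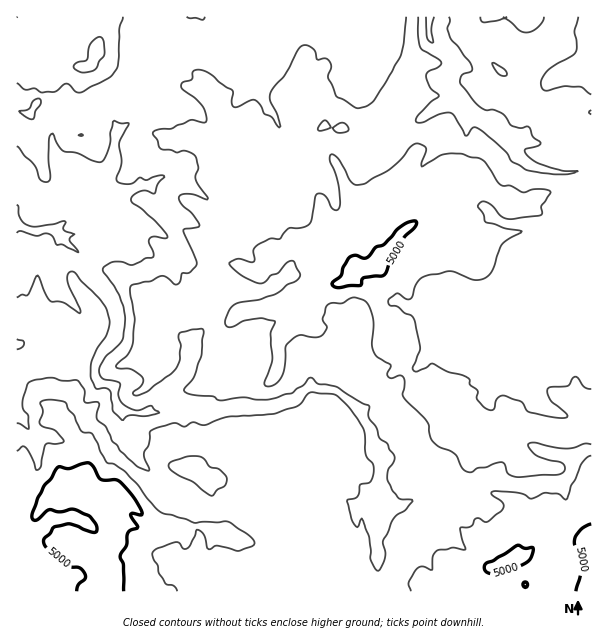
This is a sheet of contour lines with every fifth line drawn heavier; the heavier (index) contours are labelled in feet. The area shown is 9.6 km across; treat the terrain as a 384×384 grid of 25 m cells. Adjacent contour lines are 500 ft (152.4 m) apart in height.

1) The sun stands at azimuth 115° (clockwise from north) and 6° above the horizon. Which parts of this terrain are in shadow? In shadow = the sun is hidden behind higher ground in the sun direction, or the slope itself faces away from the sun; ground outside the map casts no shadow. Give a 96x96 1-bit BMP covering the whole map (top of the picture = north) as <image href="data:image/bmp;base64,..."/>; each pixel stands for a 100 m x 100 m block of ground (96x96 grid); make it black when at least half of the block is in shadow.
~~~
<image width="96" height="96" href="data:image/bmp;base64,Qk2+BAAAAAAAAD4AAAAoAAAAYAAAAGAAAAABAAEAAAAAAIAEAAATCwAAEwsAAAIAAAAAAAAA////AAAAAAAQcBAAAAAAB+5wAA4w+BgAAAAAD+/wAB8w+AgAAAAAH//sAL9wAAAEAAAAf/+cAL/0AAAGAAAA//++AH78AAAGAAAD////wHYAAAACAAAH////4Hf4AAATAAAf////4OL8AAADAAAf////9Ob+AAABAAAf////9v//AAAAAAAH/////v/fgAAAAAAP///////nAAAAwAAD///////wAADZgAAD///////wAAD/gAAD///////4AAB/AAAH///////8AAB+AAAH///////8AAD+AAAD///////+A4HkAAAA////////A4PAAAAAP//Dwf//4wf4AAAAH8Pg4H//8Q/8AAAADwfg4H//8D/8AAAAB4fgAD//8H/8AAAAAM/gAAb/4P/+ABAABHwAAAD/8f//ABgACP4CAAD/kf//+AAAGf8AAAD/G////8AAO/8AAAD4B/////gAN/8AGAD+A/////4Af/8AAAD+A/////+A//HBgAD+Gf/////B//HDgAD/jeP4BB/7//DDgwD/z/HwOAf/v+ADhwj/z/z+P8DPz+gADhj/z/x/P+Bj6dgAHjj4znw/v+BA/DzcODj474Afv/AAfhh+eDj47/Af//AGcBh+eDz47/gf//AHcAAOeAz87/gP//AH+AAA+ID8//gP4/AD+AAA8cD+f/gf4fAD+AAAAeB+f/gP4fAD+AAAAPD/f/gP4fwD+wAAAHD///gf8BwH+gAAADj3//gf8AwH8gAAADh3//g//AQD8gAAADh3//h///QB8AAAADj///j///4AQIAAADj///j///+AAYAAADj////////8AYAAADz//////n//AYAAABz/////iD//AQAAABz/////mJ//oAAAAAz/////+9//8AQAAAT//////8//+A8IAAP//////////AeMAAP//////////gPEAAH////////5/wHGAAD////////7/4DmMAD//////////8AAAAD/////P////+AQAAD////+f///f+ABwADv///9+f//H/ADgADg////w///h/ADAADB////h///8fACTgDB////D///+fAEX8Dj////Af///PAIf/zx////AP///ngYf/7x////AH///zggP+Dx////AH/7/54QPgDgM///AD/7/8/YGPDjAf8/AA///+/cO/jjAf8eAA///+f8f/zngf+hgh+D//j4//7nwf75x5+Af/453/7H8f//wb/k//85x/4H+f//3P/u4H8zwuAHm///nn/u8D88BvABg///nv/s/A+8B3/hg/v/D//l/gB4Bn/ggf/+B/vD/gB4Bh4AwH/AB/jD/wD4BwAAQA/wD/zD/4P4BwCAQAfwD/7H/4P/D8DAAAfgB/5D/4P/D/BhwAfwB/9j/4H/H/wH+APwA/8j/8H+H/8P+AOwAf8D/8P8P/8f+AOwAP8H/8/8H/8b+APgAP8P/9/4A/8b/ADgEP4P/9/4Af87/ABDYHgB/9/4AP/5+AAFwBgB/9/4AP/88AAPwBgA/9/8GH8="/>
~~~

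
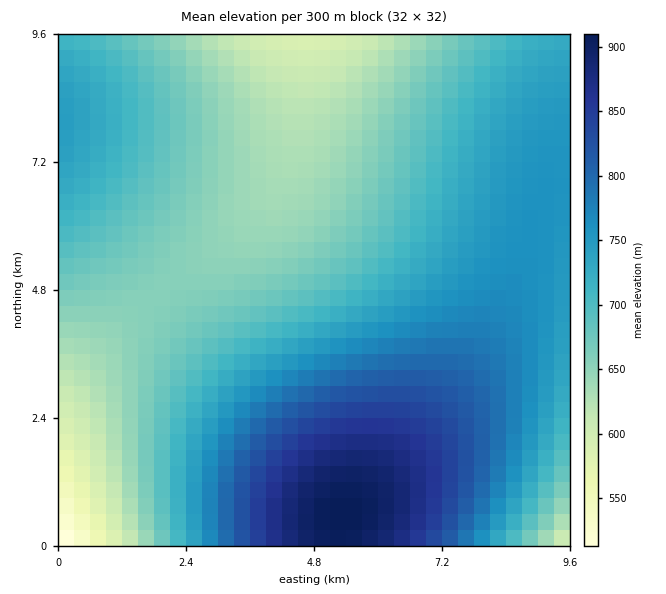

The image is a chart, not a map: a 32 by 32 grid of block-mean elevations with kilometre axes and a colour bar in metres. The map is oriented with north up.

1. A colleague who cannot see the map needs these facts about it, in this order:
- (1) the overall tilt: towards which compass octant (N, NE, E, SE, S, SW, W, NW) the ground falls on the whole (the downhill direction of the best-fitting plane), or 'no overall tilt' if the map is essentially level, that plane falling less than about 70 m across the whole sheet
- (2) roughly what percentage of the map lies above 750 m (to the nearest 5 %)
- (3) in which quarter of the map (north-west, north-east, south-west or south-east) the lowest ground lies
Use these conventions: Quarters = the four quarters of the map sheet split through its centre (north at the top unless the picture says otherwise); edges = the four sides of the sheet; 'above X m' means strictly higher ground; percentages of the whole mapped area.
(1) On the whole the ground falls towards the north-west.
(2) Roughly 30 % of the ground is higher than 750 m.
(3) The lowest point lies in the south-west quarter of the map.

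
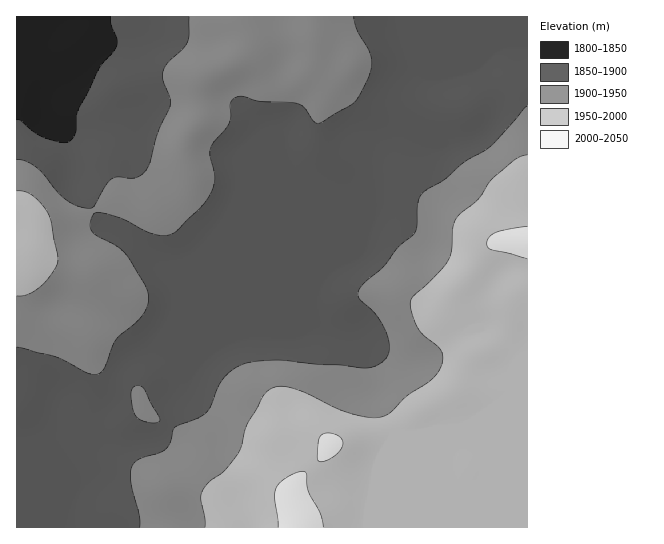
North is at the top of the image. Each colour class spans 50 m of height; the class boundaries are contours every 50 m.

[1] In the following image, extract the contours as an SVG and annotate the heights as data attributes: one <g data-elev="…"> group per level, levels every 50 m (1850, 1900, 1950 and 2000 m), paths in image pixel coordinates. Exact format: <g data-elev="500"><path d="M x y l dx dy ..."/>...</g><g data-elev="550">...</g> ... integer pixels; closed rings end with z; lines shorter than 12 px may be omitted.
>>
<g data-elev="1850"><path d="M111 17l0 8 6 14 0 7-18 22-20 41-2 6-1 16-4 8-4 3-5 1-17-5-11-5-14-12-4-1"/></g><g data-elev="1900"><path d="M146 422l12 0 2-1 0-3-15-28-4-4-4-1-4 3-2 5 2 17 5 8z"/><path d="M17 347l40 10 33 17 7 0 5-3 13-30 27-25 5-10 2-9-4-12-19-31-9-8-19-10-6-5-2-8 4-9 5-2 18 5 29 14 11 4 10 0 10-4 25-25 10-15 3-14-5-20 0-8 4-7 14-17 3-8-1-14 3-4 4-2 6-1 19 6 36 2 6 3 9 13 5 3 35-19 5-6 9-17 5-18-2-10-12-22-4-14"/><path d="M527 106l-37 41-25 15-20 17-22 14-5 10-1 23-2 7-16 13-15 20-19 16-5 7-2 5 1 4 18 18 10 18 2 15-1 5-3 5-8 6-10 3-92-8-26 3-16 7-12 12-10 24-5 7-8 5-23 9-5 16-5 7-24 8-8 7-2 6 0 10 8 34 1 12"/><path d="M189 17l0 18-2 8-5 7-14 12-5 9 0 8 7 18 0 8-13 29-8 31-7 9-8 4-16-1-5 1-7 7-12 21-3 2-4 0-10-2-10-5-9-8-20-24-12-8-9-1"/></g><g data-elev="1950"><path d="M17 296l12-2 12-8 12-15 5-12-7-37-4-11-8-9-8-7-6-3-8-1"/><path d="M527 155l-12 4-21 18-16 22-21 18-4 9-1 24-4 11-10 12-27 26 0 11 7 18 6 7 15 12 3 6 0 10-6 12-9 8-21 14-16 16-7 3-6 2-14-1-18-5-39-19-16-5-12-2-9 4-6 7-16 27-6 22-3 8-13 17-15 10-8 10-1 8 4 19 0 9"/></g><g data-elev="2000"><path d="M323 527l-3-14-12-23-1-16-4-3-6 2-8 3-8 6-5 5-1 11 3 29"/><path d="M318 461l3 1 5-1 12-8 5-8-2-7-11-5-5 0-4 2-3 8z"/><path d="M527 226l-32 7-5 4-3 6 1 4 3 3 36 9"/></g>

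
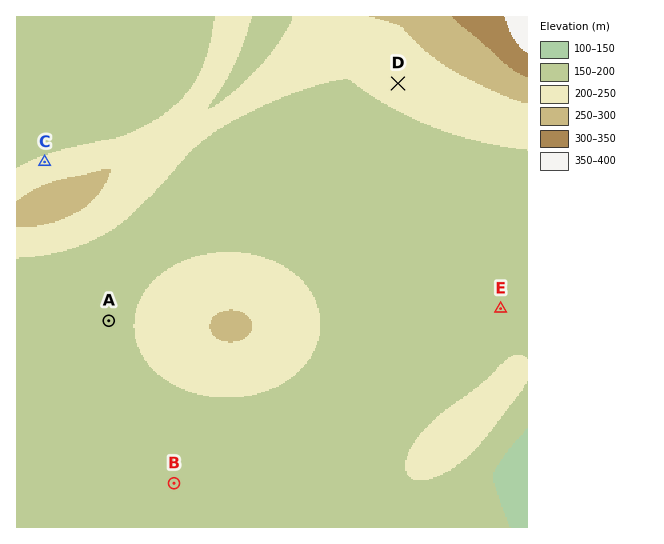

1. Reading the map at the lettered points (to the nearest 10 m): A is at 190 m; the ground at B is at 170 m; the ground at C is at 210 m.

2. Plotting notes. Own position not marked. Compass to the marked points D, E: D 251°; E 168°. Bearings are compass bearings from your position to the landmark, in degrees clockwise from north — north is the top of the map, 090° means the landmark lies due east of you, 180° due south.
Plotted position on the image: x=449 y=66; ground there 250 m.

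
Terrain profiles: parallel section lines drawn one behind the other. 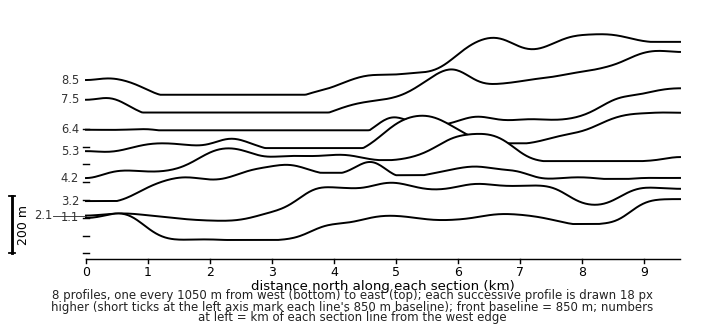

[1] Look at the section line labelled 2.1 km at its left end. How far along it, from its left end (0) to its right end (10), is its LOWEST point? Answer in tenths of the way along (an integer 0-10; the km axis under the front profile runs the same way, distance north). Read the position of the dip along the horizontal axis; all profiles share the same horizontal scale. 2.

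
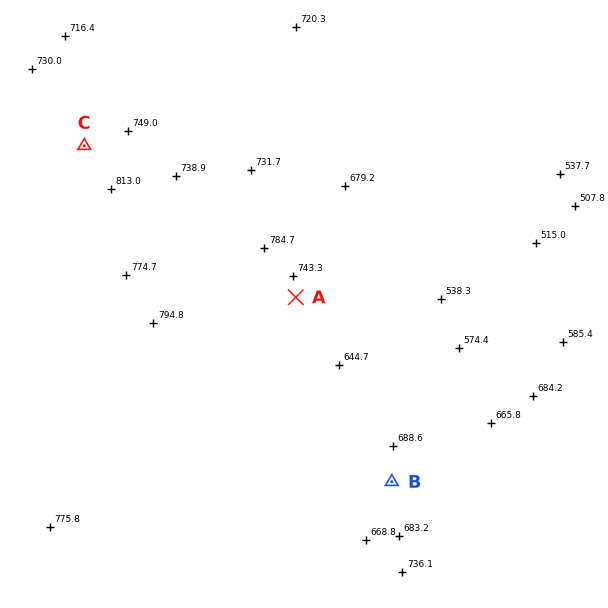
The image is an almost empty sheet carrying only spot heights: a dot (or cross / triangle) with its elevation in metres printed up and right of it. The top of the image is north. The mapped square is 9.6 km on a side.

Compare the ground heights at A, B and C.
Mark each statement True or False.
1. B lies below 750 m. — True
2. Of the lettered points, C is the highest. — True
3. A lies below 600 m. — False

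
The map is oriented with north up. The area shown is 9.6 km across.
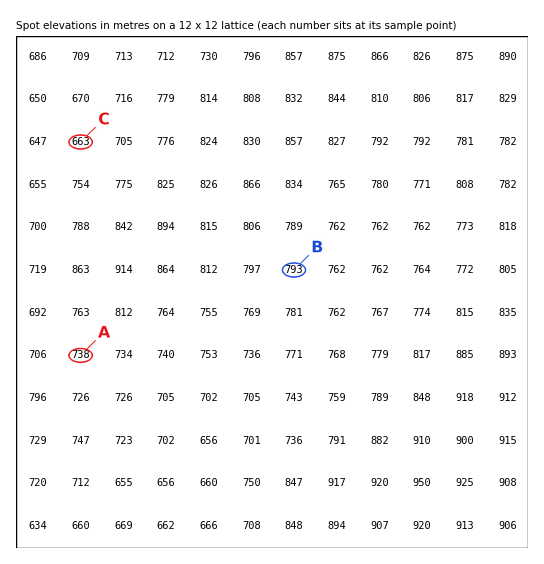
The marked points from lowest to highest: C A B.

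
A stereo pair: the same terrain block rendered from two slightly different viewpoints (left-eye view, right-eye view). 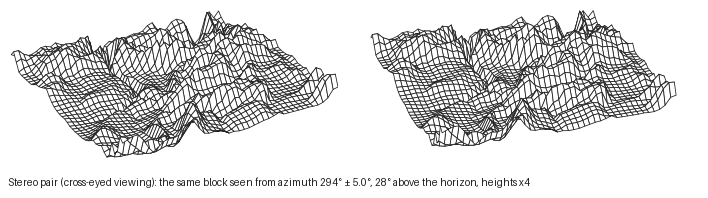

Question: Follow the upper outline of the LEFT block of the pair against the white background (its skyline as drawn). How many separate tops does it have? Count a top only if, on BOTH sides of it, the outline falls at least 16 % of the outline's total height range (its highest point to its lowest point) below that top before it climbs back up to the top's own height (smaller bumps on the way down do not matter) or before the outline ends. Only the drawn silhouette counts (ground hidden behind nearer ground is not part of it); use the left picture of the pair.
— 3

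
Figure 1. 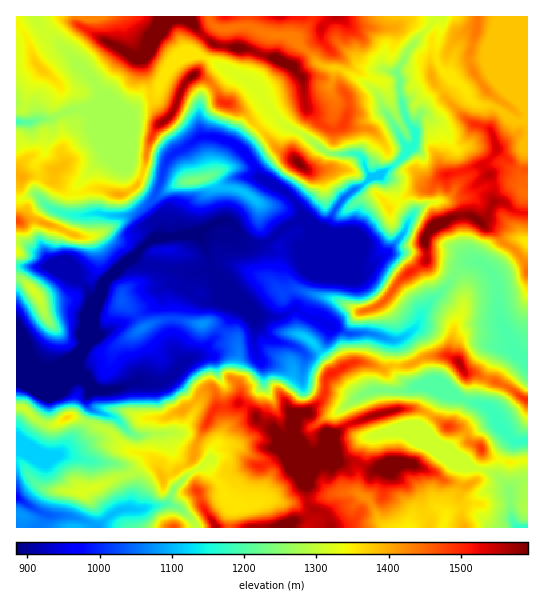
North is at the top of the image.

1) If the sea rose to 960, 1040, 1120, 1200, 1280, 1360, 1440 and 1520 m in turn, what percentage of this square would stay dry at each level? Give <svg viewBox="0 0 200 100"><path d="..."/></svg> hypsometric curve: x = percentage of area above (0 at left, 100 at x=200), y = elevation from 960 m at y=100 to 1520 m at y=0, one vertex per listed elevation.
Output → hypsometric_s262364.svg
<svg viewBox="0 0 200 100"><path d="M173 100l-15-14-11-15-12-14-24-14-39-14-36-15-21-14"/></svg>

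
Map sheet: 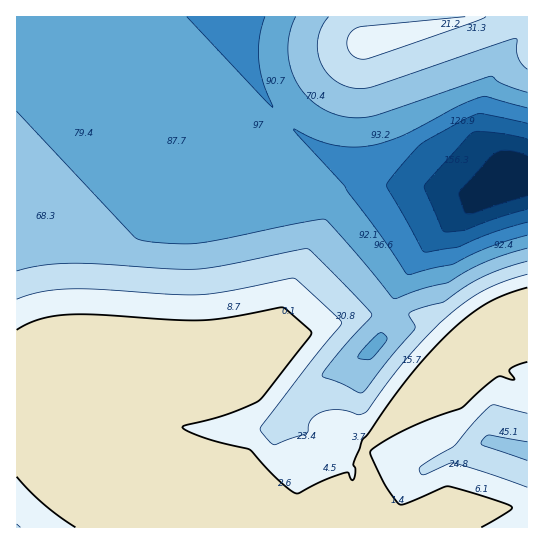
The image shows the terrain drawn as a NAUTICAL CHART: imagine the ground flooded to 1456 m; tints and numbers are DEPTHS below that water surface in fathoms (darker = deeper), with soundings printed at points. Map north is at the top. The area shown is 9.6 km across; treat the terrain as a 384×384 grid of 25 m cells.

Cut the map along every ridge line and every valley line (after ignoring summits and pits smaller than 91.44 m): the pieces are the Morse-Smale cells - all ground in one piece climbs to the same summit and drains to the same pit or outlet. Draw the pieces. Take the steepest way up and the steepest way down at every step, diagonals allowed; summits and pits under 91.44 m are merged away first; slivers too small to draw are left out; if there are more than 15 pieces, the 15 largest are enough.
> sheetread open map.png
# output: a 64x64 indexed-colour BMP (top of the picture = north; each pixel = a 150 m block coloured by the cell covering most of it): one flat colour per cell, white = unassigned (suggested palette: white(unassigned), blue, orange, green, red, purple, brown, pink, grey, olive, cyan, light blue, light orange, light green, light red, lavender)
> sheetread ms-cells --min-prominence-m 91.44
<image width="64" height="64" href="data:image/bmp;base64,Qk12CAAAAAAAAHYAAAAoAAAAQAAAAEAAAAABAAQAAAAAAAAIAAATCwAAEwsAABAAAAAAAAAA////ALR3HwAOf/8ALKAsACgn1gC9Z5QAS1aMAMJ34wB/f38AIr28AM++FwDox64AeLv/AIrfmACWmP8A1bDFAEREREREREREREREREREERERERERERMzMzMzMzMzMzMzREREREREREREREREREQREREREREREzMzMzMzMzMzMzNERERERERERERERERERBERERERERETMzMzMzMzMzMzM0REREREREREREREREQRERERERERERMzMzMzMzMzMzMzREREREREREREREEREREREREREREREzMzMzMzMzMzMzNEREREREREREQRERERERERERERERETMzMzMzMzMzMzM0REREREREREERERERERERERERERERMzMzMzMzMzMzMzRERERERERBEREREREREREREREREREzMzMzMzMzMzMzNERERERERBERERERERERERERERERETMzMzMzMzMzMzM0REREREQRERERERERERERERERERERMzMzMzMzMzMzMzREREREQRERERERERERERERERERERETMzMzMzMzMzMzNEREREQREREREREREREREREREREREREzMzMzMzMzMzM0REREQRERERERERERERERERERERERERMzMzMzMzMzMzREREQREREREREREREREREREREREREREzMzMzMzMzMzNERERBERERERERERERERERERERERERERMzMzMzMzMzM0RERBERERERERERERERERERERERERERETMzMzMzMzMzREREEREREREREREREREREREREREREREREzMzMzMzMzMRERERERERERERERERERERERERERERERERMzMzMzMzMxERERERERERERERERERERERERERERERERERMzMzMzMzERERERERERERERERERERERERERERERERERETMzMzMzMREREREREREREREREREREREREREREREREREREzMzMzMxERERERERERERERERERERERERERERERERERERMzMzMzERERERERERERERERERERERERERERERERERERERMzMzMRERERERERERERERERERERERERERERERERERERETMzMxERERERERERERERERERERERERERERERERERERERETMzEREREREREREREREREREREREREREREREREREREREREREREREREREREREREREREREREREREREREREREREREREREREREREREREREREREREREREREREREREREREREREREREREREREREREREREREREREREREREREREREREREREREREREREREREREREREREREREREREREREREREREREREREREREREREREREREREREREREREREREREREREREREREREREREREREREREREREREREREREREREREREREREREREREREREREREREREREREREREREREREREREREREREREREREREREREREREREREREREREREREREREREREREREREREREREREREREREREREREREREREREREREREREREREREREREREREREREREREREREREREREREREREREREREREREREREREREREREREREREREREREREREREREREREREREREREREREREREREREREREREREREREREREREREREREREREREREREREREREREREREREREREREREREREREREREREREREREREREREREREREREREREREREREREREREREREREREREREREREREREREREREREREREREREREREREREREREREREREREREREREREREREREREREREREREREREREREREREREREREREREREiEREREREREREREREREREREREREREREREREREREREiIiIhEREREREREREREREREREREREREREREREREREiIiIiIiIhEREREREREREREREREREREREREREREREREiIiIiIiIiIhERERERERERERERERERERERERERERERIiIiIiIiIiIiERERERERERERERERERERERERERERERIiIiIiIiIiIiIREREREREREREREREREREREREREiIiIiIiIiIiIiIiIhERERERERERERERERERERERERIiIiIiIiIiIiIiIiIiERERERERERERERERERERERESIiIiIiIiIiIiIiIiIiIRERERERERERERERERERERESIiIiIiIiIiIiIiIiIiIhERERERERERERERERERERESIiIiIiIiIiIiIiIiIiIiERERERERERERERERERERESIiIiIiIiIiIiIiIiIiIiIRERERERERERERERERERESIiIiIiIiIiIiIiIiIiIiIhERERERERERERERERERERIiIiIiIiIiIiIiIiIiIiIiERERERERERERERERERERIiIiIiIiIiIiIiIiIiIiIiIREREREREREREREREREREiIiIiIiIiIiIiIiIiIiIiIhERERERERERERERERERESIiIiIiIiIiIiIiIiIiIiIiERERERERERERERERERERIiIiIiIiIiIiIiIiIiIiIiIRERERERERERERERERERIiIiIiIiIiIiIiIiIiIiIiIhEREREREREREREREREREiIiIiIiIiIiIiIiIiIiIiIiERERERERERERERERERESIiIiIiIiIiIiIiIiIiIiIiIRERERERERERERERERERIiIiIiIiIiIiIiIiIiIiIiIhERERERERERERERERERESIiIiIiIiIiIiIiIiIiIiIi"/>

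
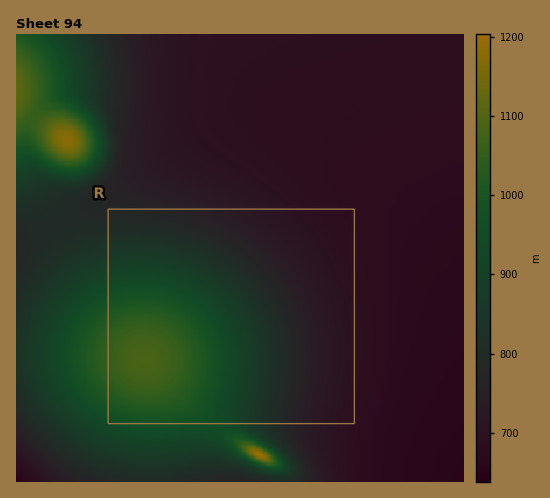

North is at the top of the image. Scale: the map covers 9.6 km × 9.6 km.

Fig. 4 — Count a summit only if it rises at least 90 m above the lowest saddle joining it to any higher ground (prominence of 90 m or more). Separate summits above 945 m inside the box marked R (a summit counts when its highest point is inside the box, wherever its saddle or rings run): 1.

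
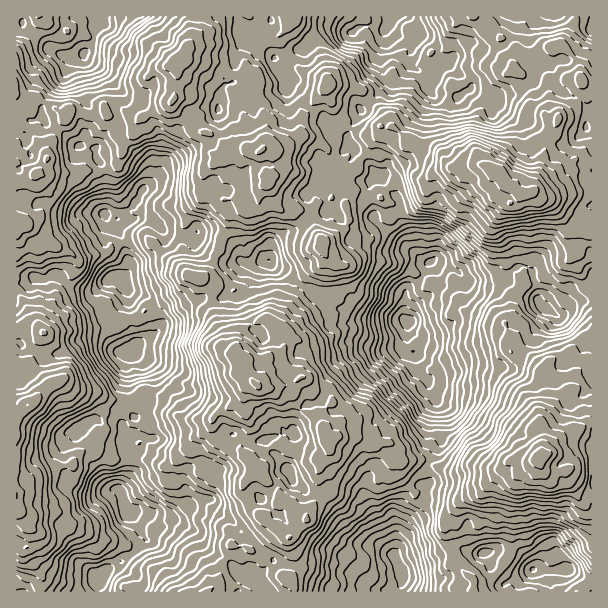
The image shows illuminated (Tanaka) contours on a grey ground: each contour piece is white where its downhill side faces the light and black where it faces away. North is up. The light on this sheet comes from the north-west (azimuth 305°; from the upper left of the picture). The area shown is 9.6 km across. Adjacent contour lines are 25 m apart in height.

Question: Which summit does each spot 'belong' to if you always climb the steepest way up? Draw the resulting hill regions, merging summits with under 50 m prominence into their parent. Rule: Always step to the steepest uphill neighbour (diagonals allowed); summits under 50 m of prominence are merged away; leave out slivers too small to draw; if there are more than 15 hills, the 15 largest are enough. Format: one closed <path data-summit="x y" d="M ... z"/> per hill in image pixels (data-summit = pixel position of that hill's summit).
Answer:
<path data-summit="257 384" d="M164 230l-1 15-11 9-17 8-13 17 2 6 5 5 15 5 7 5 7 23 0 7-17 12-11 12 8 2 7 7 6 12 1 9-4 12 0 11-7 8-5 2 0 11-4 6 18 4-9 12-14 2 5 6 0 12-11 18 6 25 14-1 18 6 15 2 20 10 13 18 17 10 24 21-7 6-2 7 157 0 6-8 1-9-9-18 3-15 3-8 26-31 0-17 2-3-1-18 7-15 8-9 0-28-6-15-6-8-3-10-11-9-1-17-7-15 1-16-7-4-36 0-10-3-12-8-11-1-10-12-5 0-16-9-15-14-11-4-7-8-14 4-16-4-11 4-27-12-5-7-1-11-4 2-9 0z"/><path data-summit="539 458" d="M437 262l-6 0-4 4-5 12-16 13-2 27 3 4 2-1-1 18 7 15 1 17 11 9 3 10 10 18 2 33-8 9-7 15 1 18-2 3 0 17-26 31-3 8-3 15 9 18-1 9-5 7 194 1 1-308-14 6-8 9-4 10-8 7-12-6-6-7-6-28-9-9-7 0-18 18-11 2-21-4-10-11z"/><path data-summit="497 171" d="M591 16l-85 0-20 26-16 1-19 16-1 6 2 4 18 14 0 6-11 8-27-3-5-7-1-10-16-12-2-10 0 13-13 11-6 0-7 10-21 21-12 24 0 6 9 15 19 19 5 2 6 13 10 9 0 21 6 9 4 18 12 13 5 3 12 0 18 8 13 12 21 4 11-2 18-18 7 0 9 9 6 28 6 7 12 6 8-7 4-10 8-9 14-8z"/><path data-summit="179 63" d="M393 16l-295 0-4 25-18 22-2 6 12 35 0 6-4 10 3 15-5 11 15 2 2 11 6 8 3 10-2 36 6 4 10 1 14-14 8-13 18-18 12-21 6-17 5-5 30-14 6-6 20 10 7 6 7-9 0-19 7-4 18-4 19 1 5 5 2 6 21 17 10 15 13 5 4-13 9-16 21-21 6-9-8-17 0-12 4-6 1-16 6-6z"/><path data-summit="27 405" d="M59 276l-26 2-4 4-13 2 1 308 79 0 1-10 6-9 29-19 13-14-7-18-6-6-5-3-6-21 0-6 7-13 0-20-4-7-10-1-6 3-10-2-5-1-14-14 11-10 27 0 6 9 1-5 10-8-7-6 1-55-8-4-8-8-6-12 0-9-4-6-2-12-3-5 0-7 3-5-14 2-14-2z"/><path data-summit="261 150" d="M294 90l-16 0-23 6-2 2 0 19-7 9-7-6-20-10-6 6-30 14-5 5-6 17-12 21-18 18-8 13-13 14 5 2 20-2 7 4 15 12 23 2 7-5 14-43 13 2 3 4-2 16-16 16-10 4-1 3 20 3 12 6 5 6 4 10 3 4 12 2 14-4 3-17 12-9 20-9 0-4-12-12 2-8 6-5 6 0 15-6 11-13 2-7 12-12 0-6 6-8-5-6-12-4-10-15-13-9-8-8-2-6z"/><path data-summit="38 171" d="M23 24l-7 3 0 255 7 1 10-5 26-2 13 12 23 2 15-12 7-1 5 3 6-10 0-9-10-31-14-15 2-38-3-10-6-8-2-11-15-2 5-11-3-15 4-10 0-6-7-18-5-20 10-12-18 2-13-6z"/><path data-summit="323 242" d="M332 210l-21 7-12 12-12 3-8 4-8 10-1 15 6 7 11 4 15 14 16 9 15-3 20 9 16 12 36 7 1-29 16-13 8-15-5-1-15-12-17 2-10-2-12-6-20-2 1-6 14-7 7-8-8 5-15 0z"/><path data-summit="206 591" d="M141 512l-9 0-2 3 8 7 7 18-13 14-11 9 4 7 7 2 7 7 2 13 96 0 4-7 7-6-24-21-17-10-13-18-20-10-15-2z"/>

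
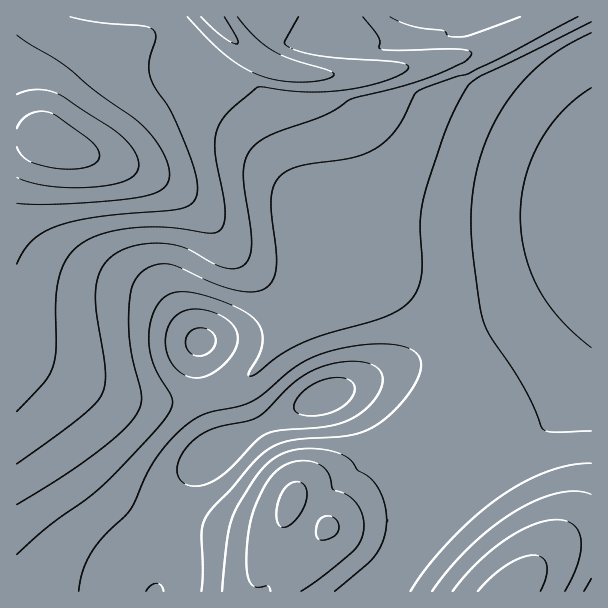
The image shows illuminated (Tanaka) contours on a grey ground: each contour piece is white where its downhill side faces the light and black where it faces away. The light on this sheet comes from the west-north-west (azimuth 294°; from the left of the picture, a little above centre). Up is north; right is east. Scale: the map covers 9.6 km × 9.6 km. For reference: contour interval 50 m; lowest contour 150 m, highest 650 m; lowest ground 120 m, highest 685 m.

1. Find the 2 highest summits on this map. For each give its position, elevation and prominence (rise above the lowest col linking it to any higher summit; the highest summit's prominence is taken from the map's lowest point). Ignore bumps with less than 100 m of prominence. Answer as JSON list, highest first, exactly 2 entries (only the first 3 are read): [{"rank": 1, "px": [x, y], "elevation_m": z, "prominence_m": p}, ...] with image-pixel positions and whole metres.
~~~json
[{"rank": 1, "px": [42, 138], "elevation_m": 685, "prominence_m": 565}, {"rank": 2, "px": [293, 500], "elevation_m": 411, "prominence_m": 142}]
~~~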